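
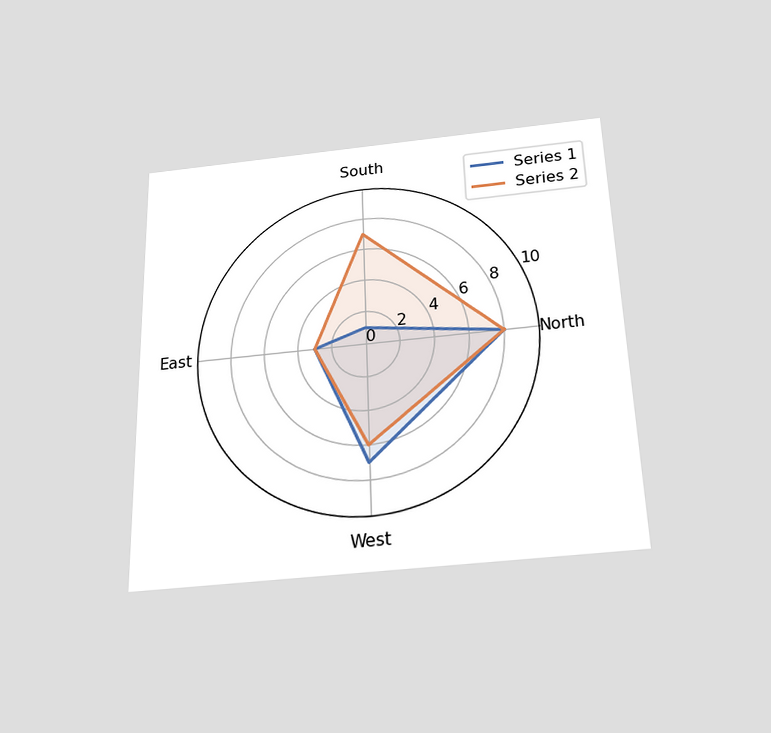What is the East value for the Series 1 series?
The chart is viewed slightly from below. On the East axis, Series 1 reaches 3.

3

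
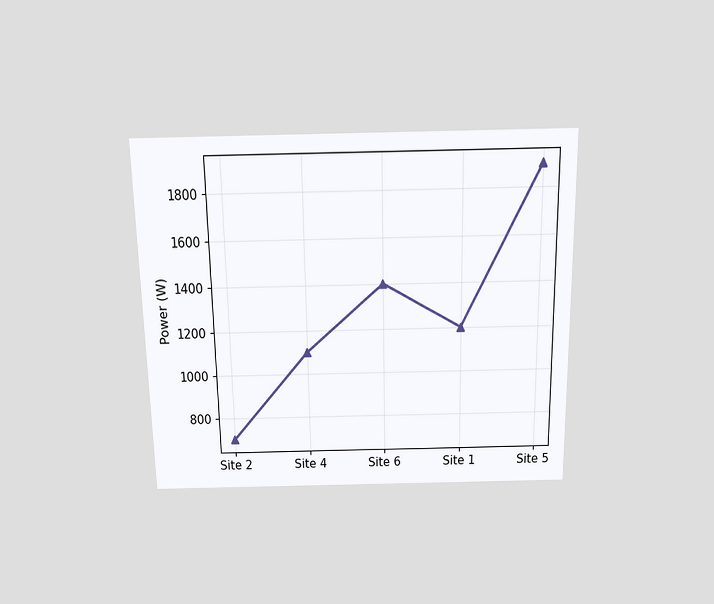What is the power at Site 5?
1900W

The chart is viewed slightly from above. At Site 5, the line is at 1900W.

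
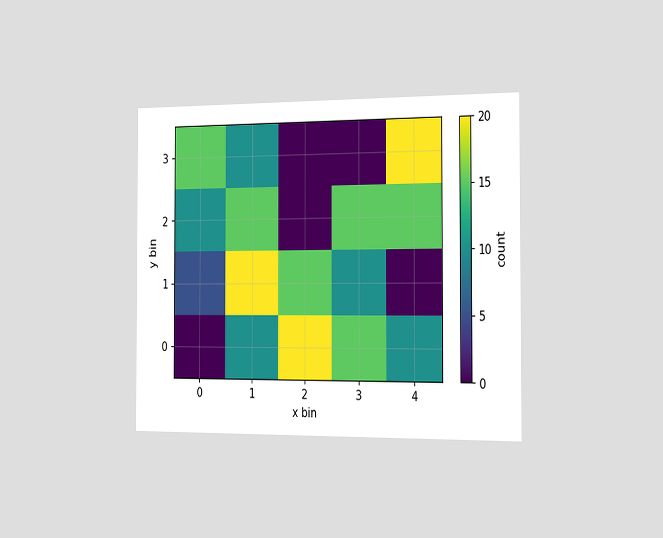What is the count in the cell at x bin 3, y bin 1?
10

The chart is viewed slightly from the right. Matching the cell (3, 1) against the colorbar gives 10.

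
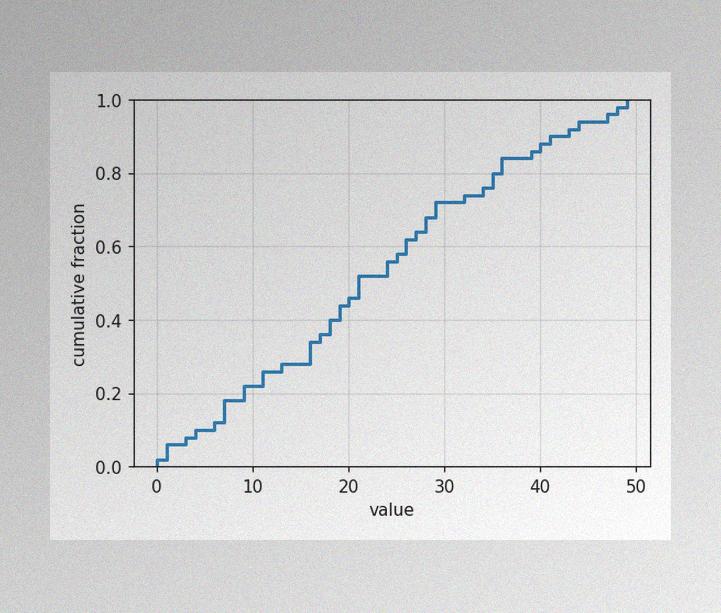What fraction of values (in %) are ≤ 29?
The image has some photo noise and uneven lighting. At x=29 the ECDF step is at 72%.

72%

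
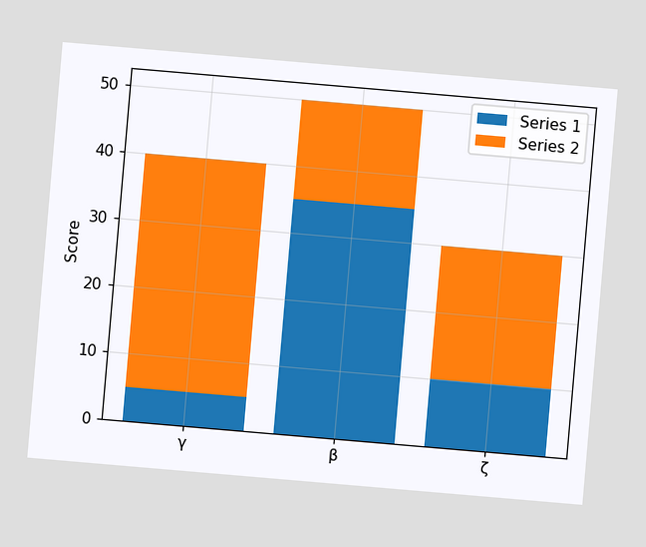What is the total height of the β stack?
The chart is tilted about 5° clockwise. The β stack's top reaches 50 on the y-axis.

50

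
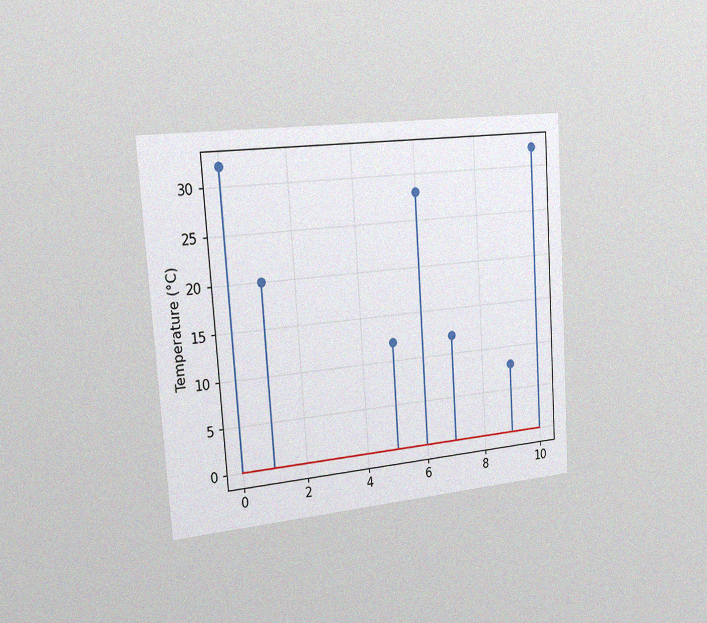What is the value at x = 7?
12°C

The chart is tilted about 4° counter-clockwise and viewed slightly from the left, with some photo noise. The stem at x=7 reaches 12°C.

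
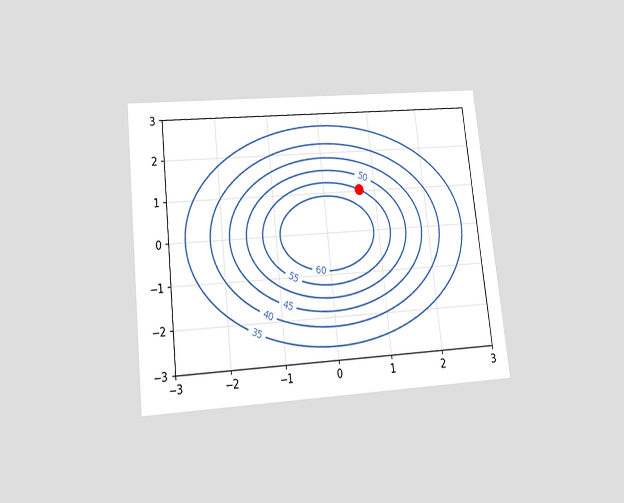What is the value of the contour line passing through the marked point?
The chart is tilted about 6° counter-clockwise and viewed slightly from below. The marked point sits on the contour labelled 55.

55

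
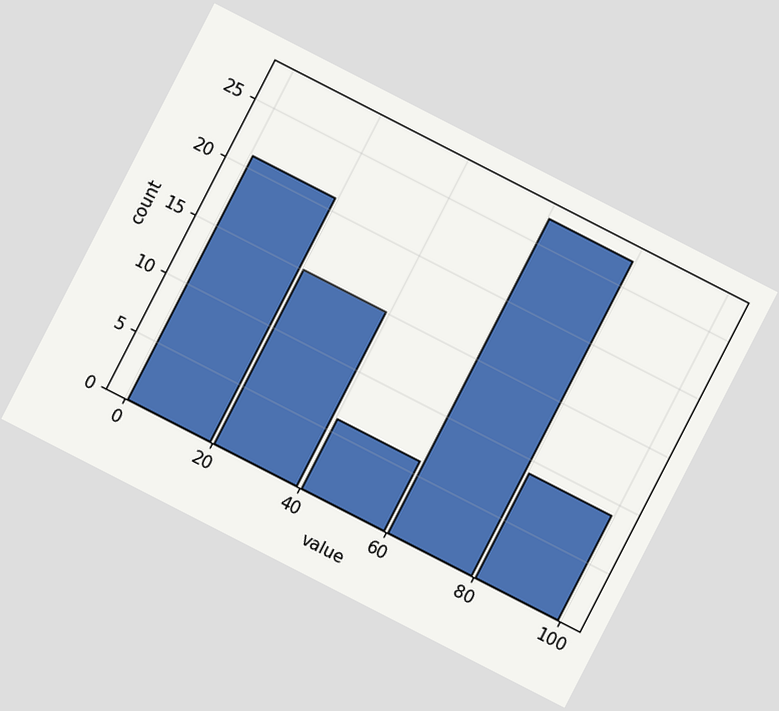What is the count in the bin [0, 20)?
The chart is tilted about 27° clockwise. The [0, 20) bin has height 21.

21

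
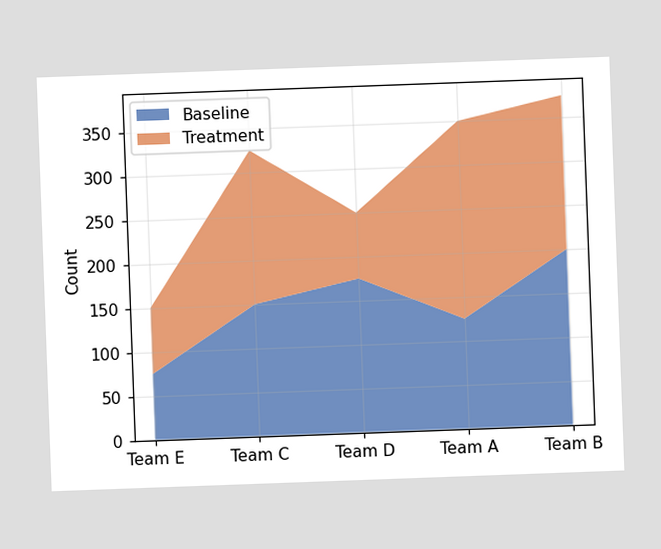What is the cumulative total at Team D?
250

The chart is tilted about 2° counter-clockwise. The stacked total at Team D reaches 250.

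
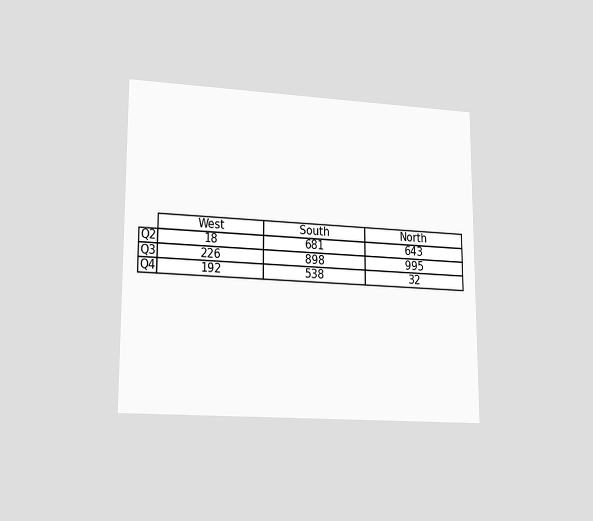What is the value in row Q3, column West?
The chart is viewed at a slight angle. The (Q3, West) cell reads 226.

226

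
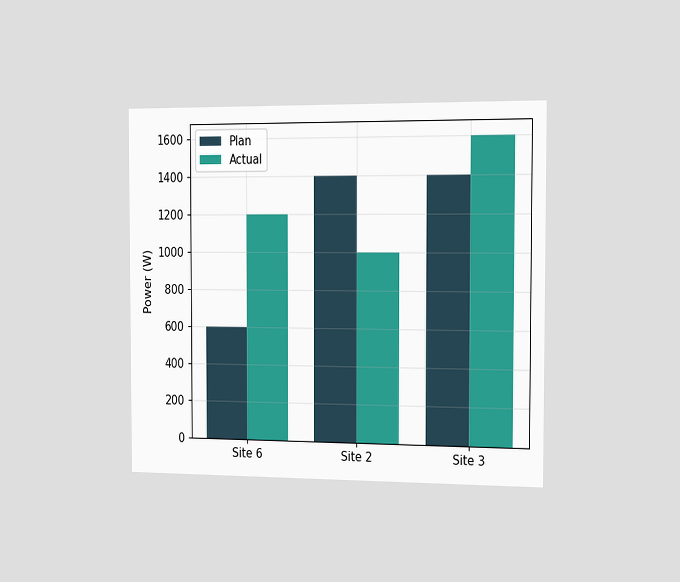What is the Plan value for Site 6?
600W

The chart is viewed slightly from the right. The Plan bar at Site 6 reaches 600W on the y-axis.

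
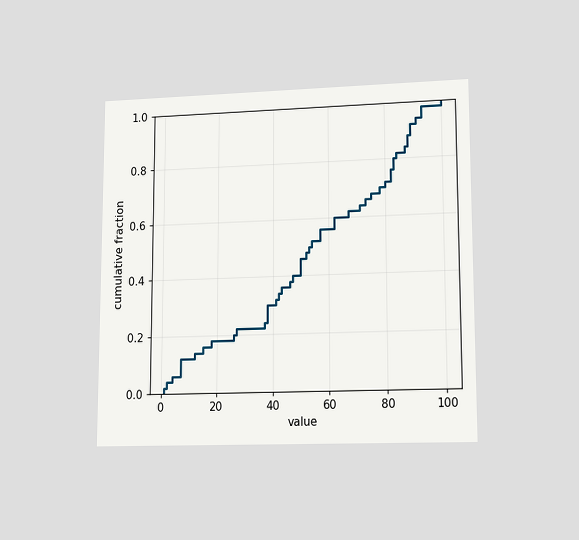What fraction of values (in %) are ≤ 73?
66%

The chart is viewed at a slight angle. At x=73 the ECDF step is at 66%.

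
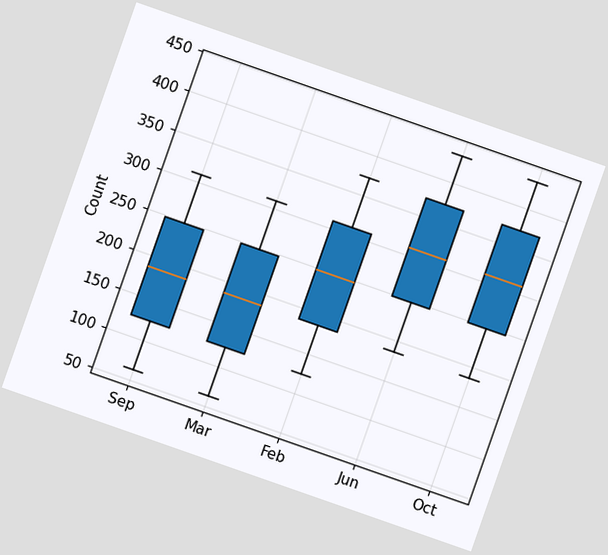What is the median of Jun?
310

The chart is tilted about 19° clockwise. The median line in the Jun box sits at 310.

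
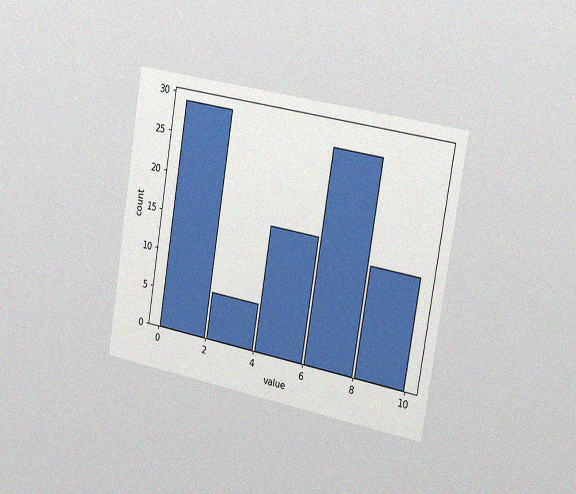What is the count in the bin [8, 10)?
14

The chart is tilted about 9° clockwise and viewed slightly from the right, with some photo noise. The [8, 10) bin has height 14.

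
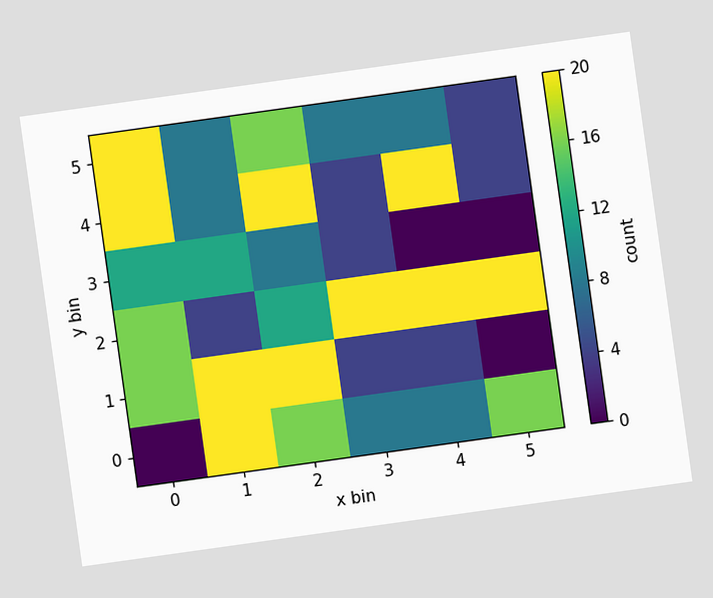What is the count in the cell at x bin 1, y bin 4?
The chart is tilted about 8° counter-clockwise. Matching the cell (1, 4) against the colorbar gives 8.

8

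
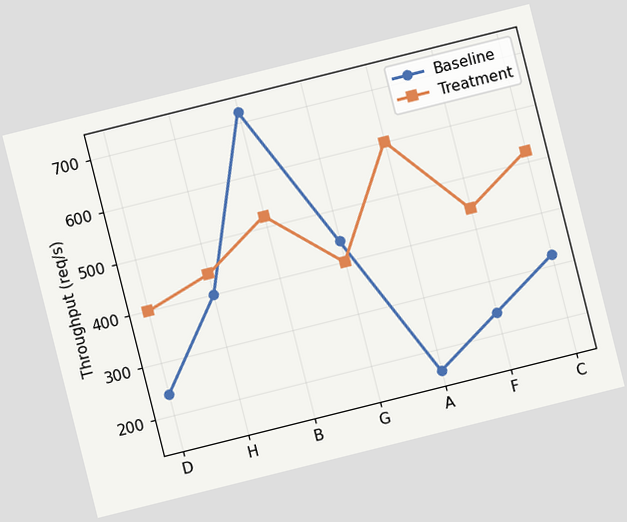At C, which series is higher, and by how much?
Treatment, by 200req/s

The chart is tilted about 14° counter-clockwise. At C, Treatment sits above the other line by 200req/s.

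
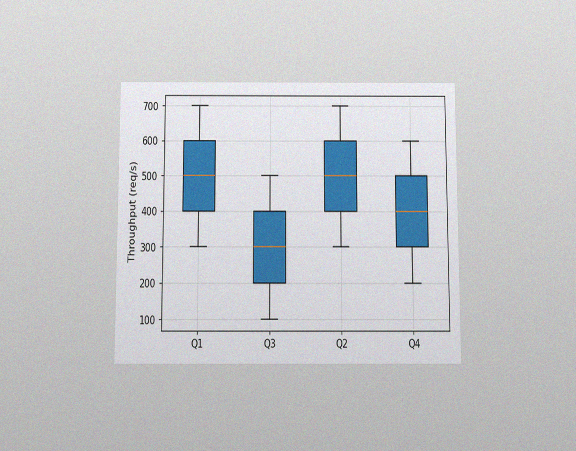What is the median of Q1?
500req/s

The chart is viewed slightly from below, with some photo noise. The median line in the Q1 box sits at 500req/s.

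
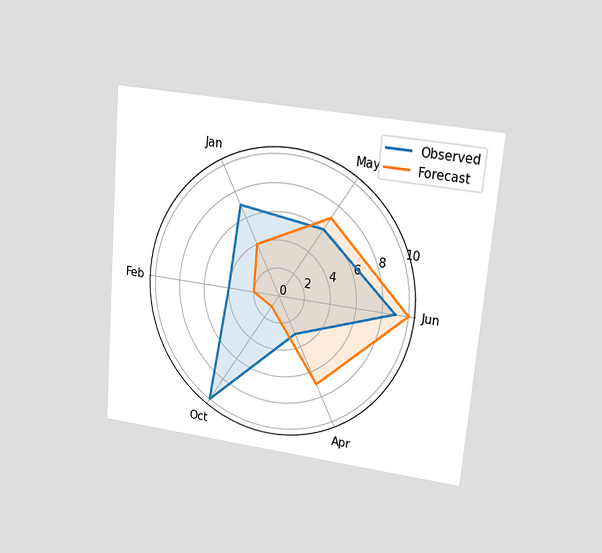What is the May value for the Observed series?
The chart is tilted about 5° clockwise and viewed at a slight angle. On the May axis, Observed reaches 6.

6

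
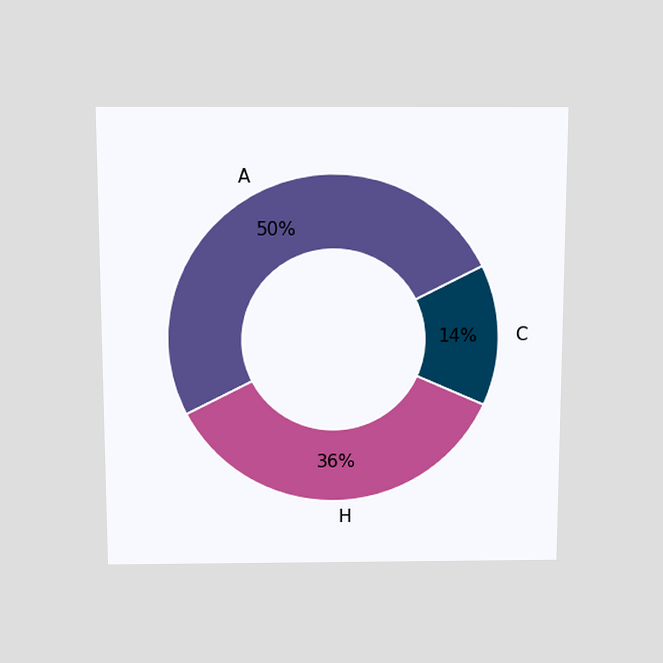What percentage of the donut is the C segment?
14%

The chart is viewed slightly from above. The C segment takes up 14% of the ring.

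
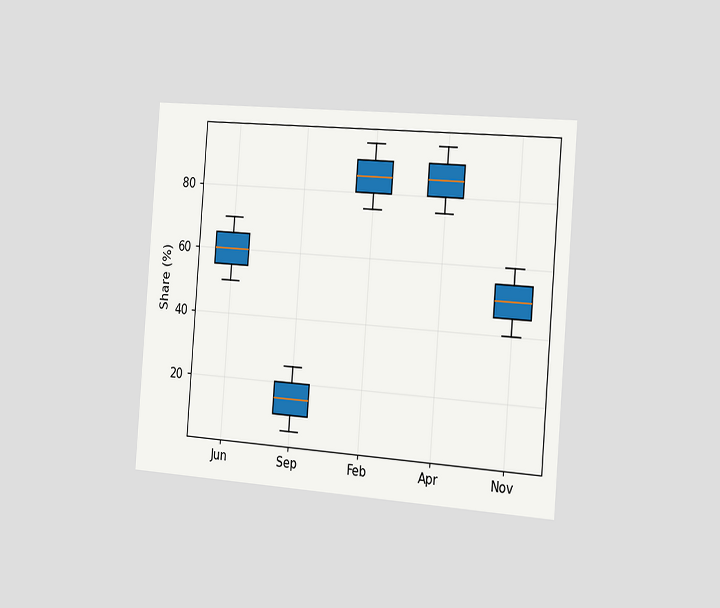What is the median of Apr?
The chart is tilted about 4° clockwise and viewed slightly from the right. The median line in the Apr box sits at 85%.

85%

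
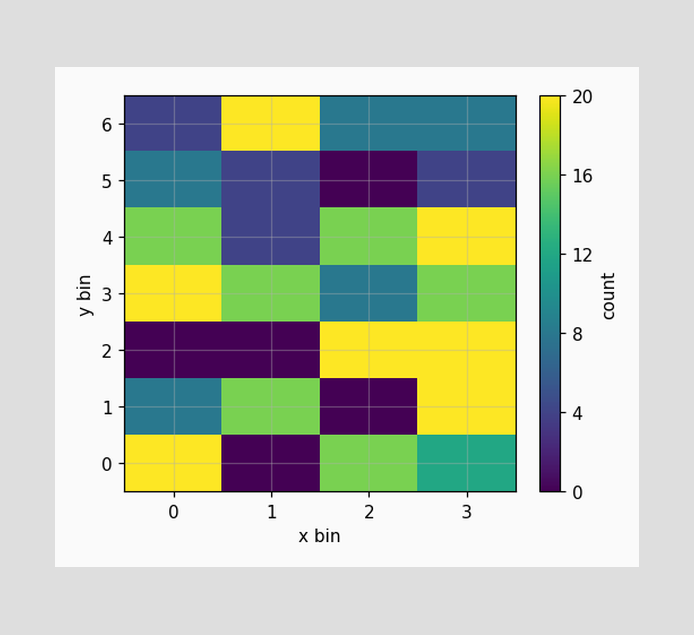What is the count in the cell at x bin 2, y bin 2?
20

Matching the cell (2, 2) against the colorbar gives 20.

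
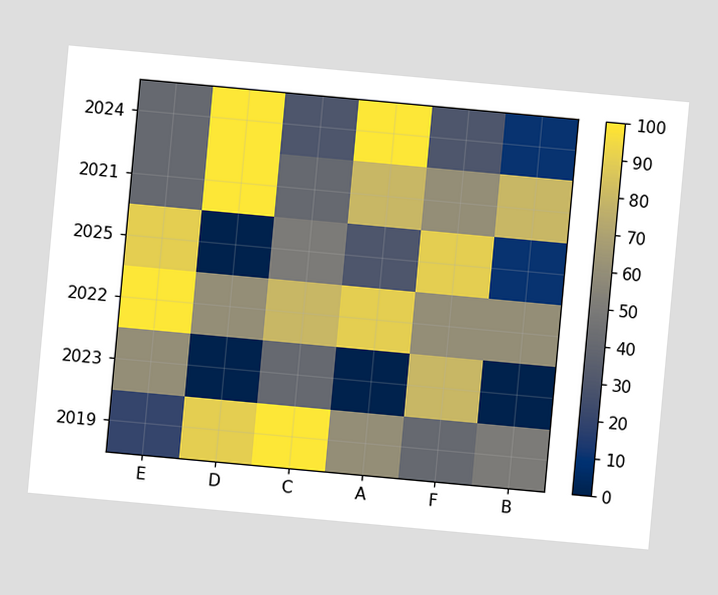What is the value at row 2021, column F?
60

The chart is tilted about 5° clockwise. Matching cell (2021, F) against the colorbar gives 60.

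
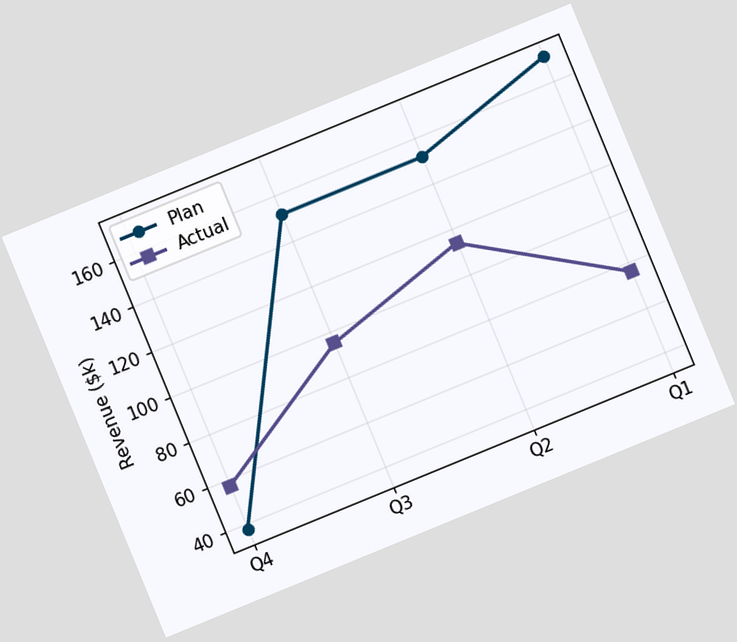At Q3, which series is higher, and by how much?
Plan, by $57k

The chart is tilted about 22° counter-clockwise. At Q3, Plan sits above the other line by $57k.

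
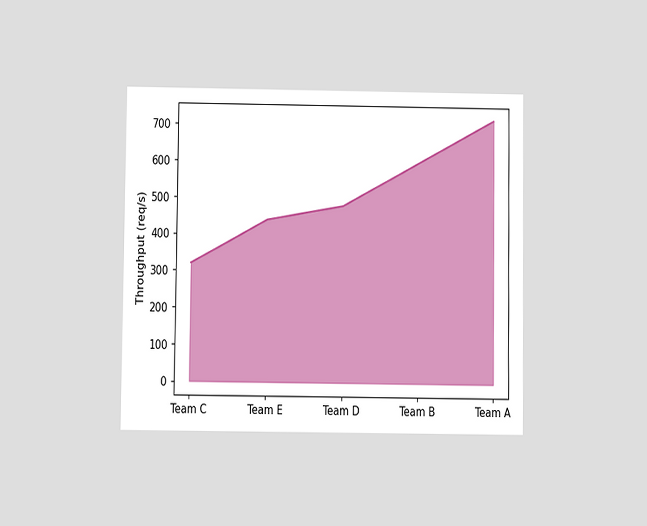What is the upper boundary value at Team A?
720req/s

The chart is viewed at a slight angle. At Team A the upper boundary is at 720req/s.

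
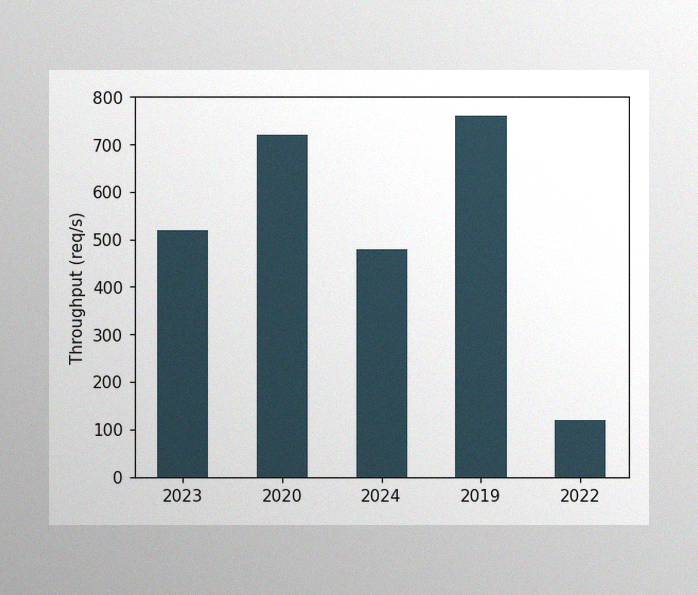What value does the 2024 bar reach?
480req/s

The image has some photo noise and uneven lighting. Reading along the chart's y-axis, the 2024 bar reaches 480req/s.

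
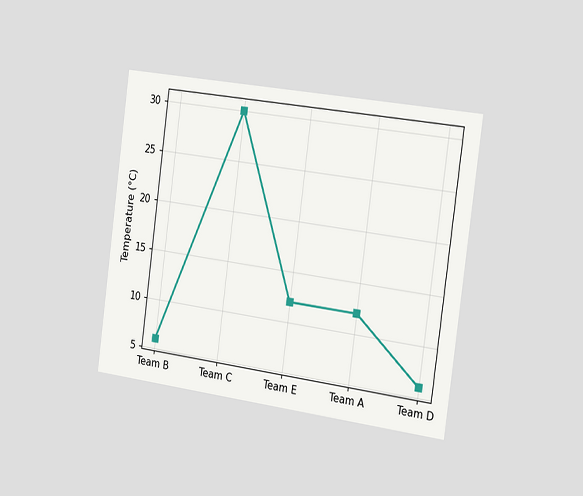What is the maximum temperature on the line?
The chart is tilted about 8° clockwise and viewed slightly from the right. The highest point is at Team C, and reading across to the y-axis gives 30°C.

30°C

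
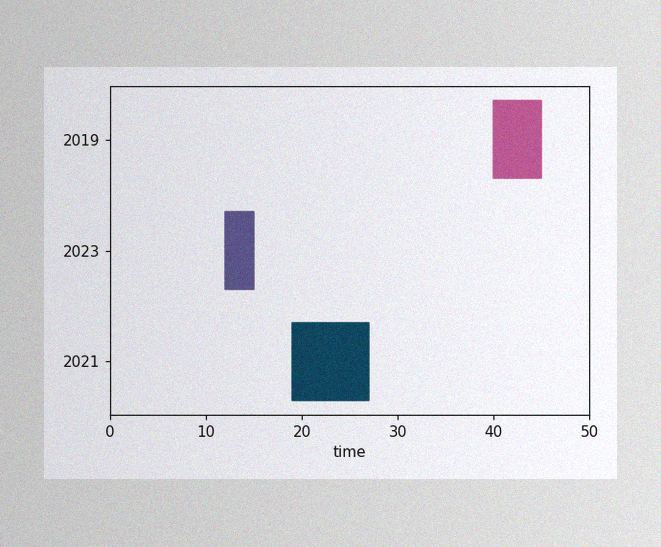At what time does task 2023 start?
The image has some photo noise and uneven lighting. The 2023 bar begins at t=12.

12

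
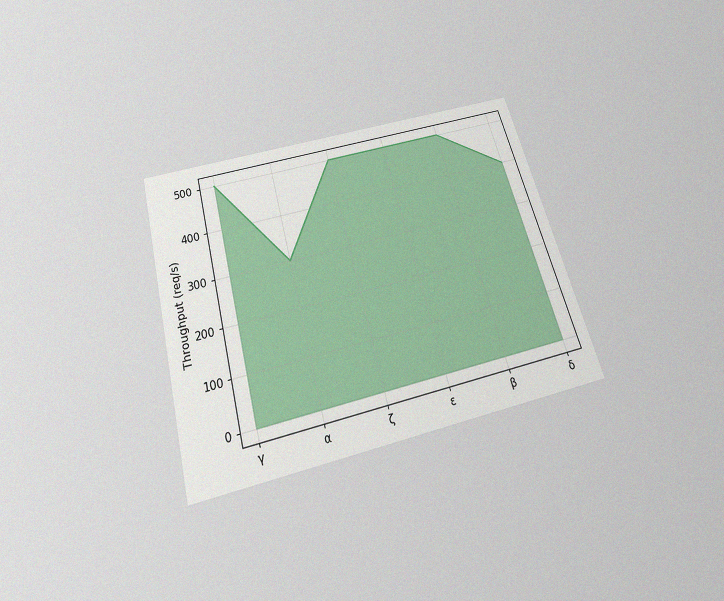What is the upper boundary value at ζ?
The chart is tilted about 15° counter-clockwise and viewed slightly from below, with some photo noise. At ζ the upper boundary is at 500req/s.

500req/s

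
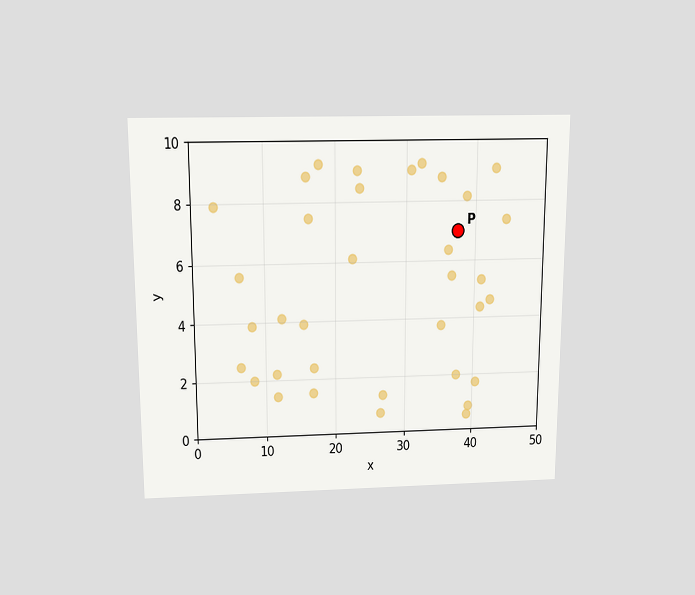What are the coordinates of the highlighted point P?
(37.5, 7)

The chart is viewed slightly from above. Following the gridlines from P to each axis, P sits at (37.5, 7).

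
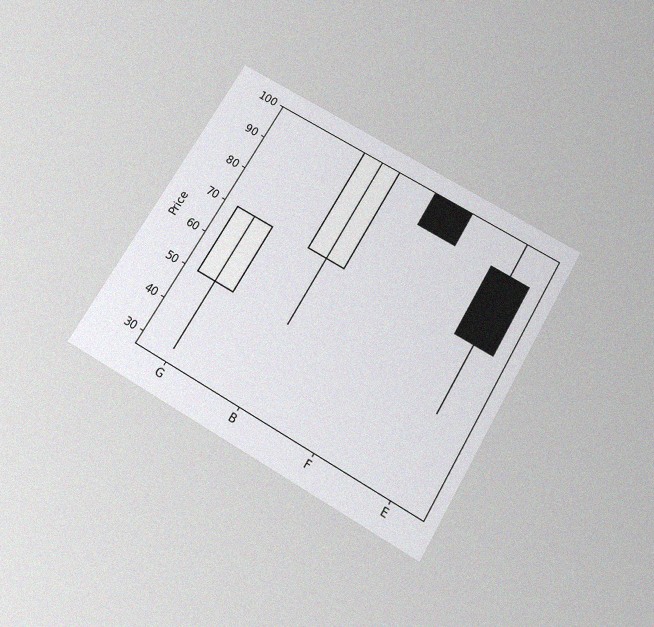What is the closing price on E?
70

The chart is tilted about 30° clockwise and viewed slightly from below, with some photo noise. The E candle closes at 70.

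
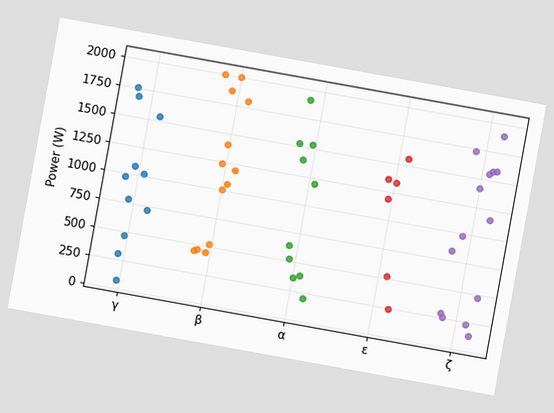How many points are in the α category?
10

The chart is tilted about 10° clockwise. Counting the markers in the α column gives 10.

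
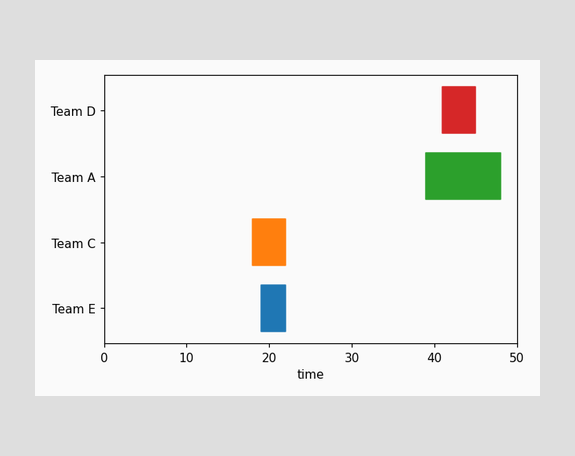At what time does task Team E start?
19

The Team E bar begins at t=19.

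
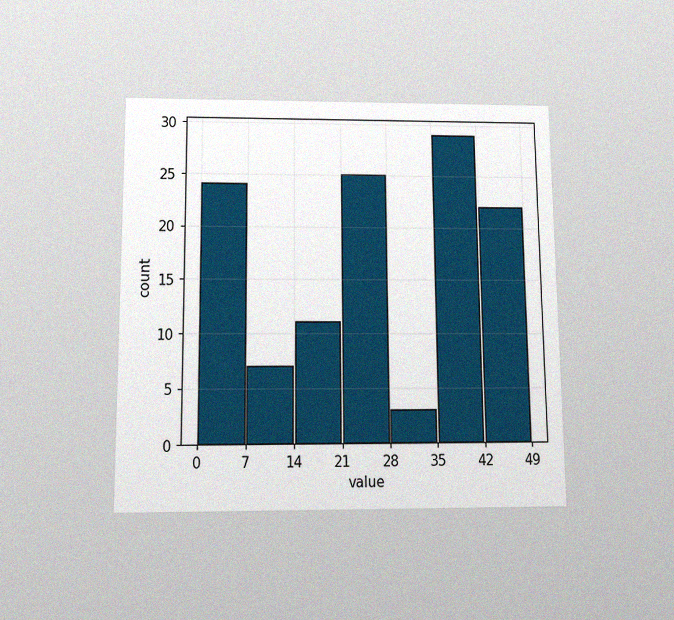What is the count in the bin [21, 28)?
25

The chart is viewed slightly from below, with some photo noise. The [21, 28) bin has height 25.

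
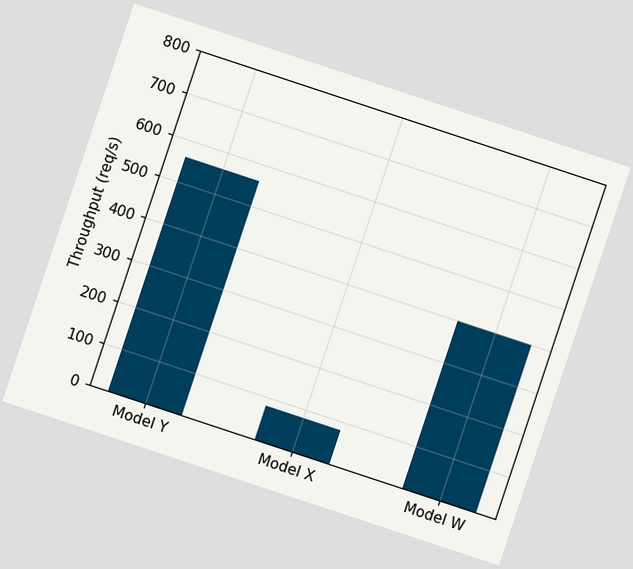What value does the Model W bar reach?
400req/s

The chart is tilted about 18° clockwise. Reading along the chart's y-axis, the Model W bar reaches 400req/s.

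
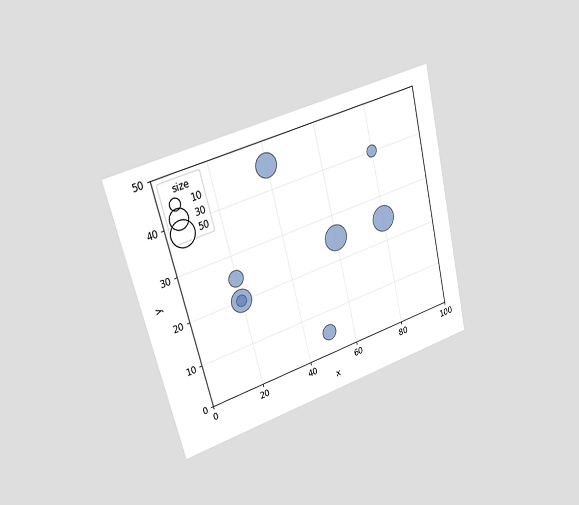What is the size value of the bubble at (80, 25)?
50

The chart is tilted about 14° counter-clockwise and viewed slightly from the left. Matching the bubble at (80, 25) against the size legend gives 50.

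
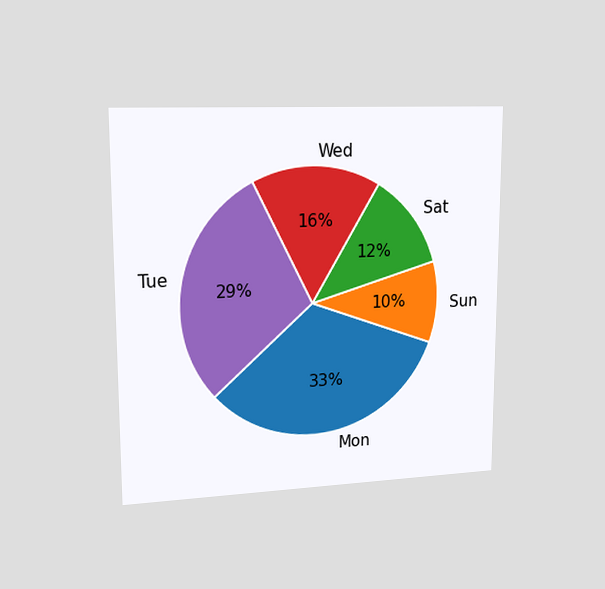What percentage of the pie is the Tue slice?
The chart is viewed slightly from the left. The Tue slice takes up 29% of the pie.

29%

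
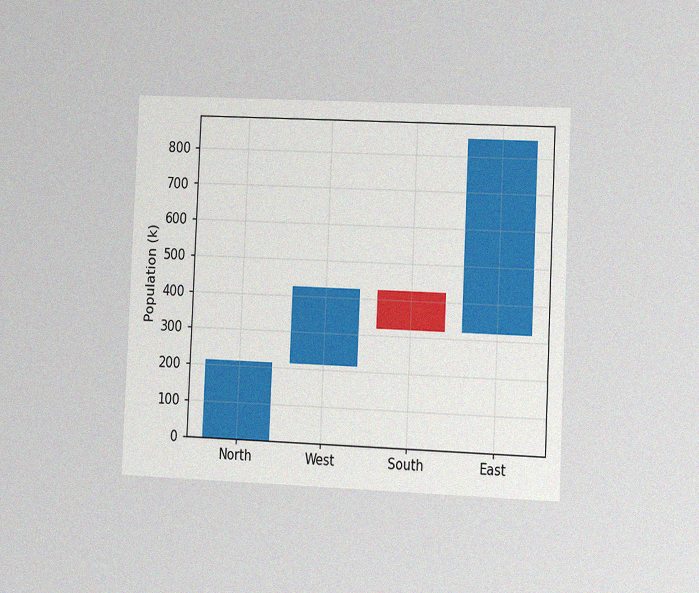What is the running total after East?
848k

The chart is tilted about 3° clockwise and viewed slightly from the right, with some photo noise. After East the running total reaches 848k.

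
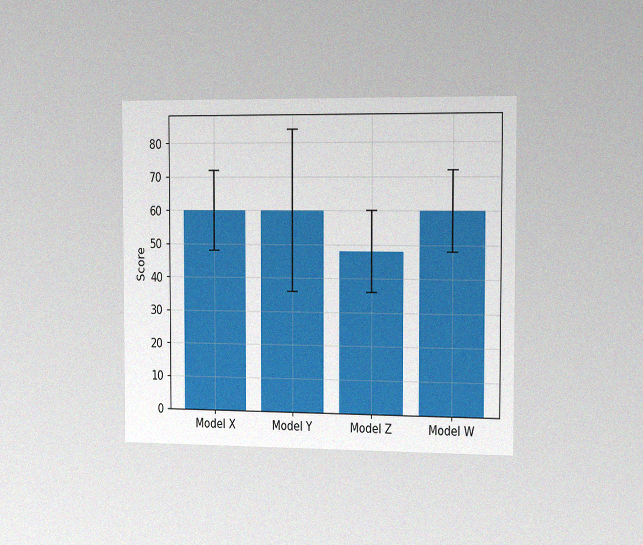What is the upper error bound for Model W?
72

The chart is viewed slightly from the right, with some photo noise. The Model W bar's upper whisker reaches 72.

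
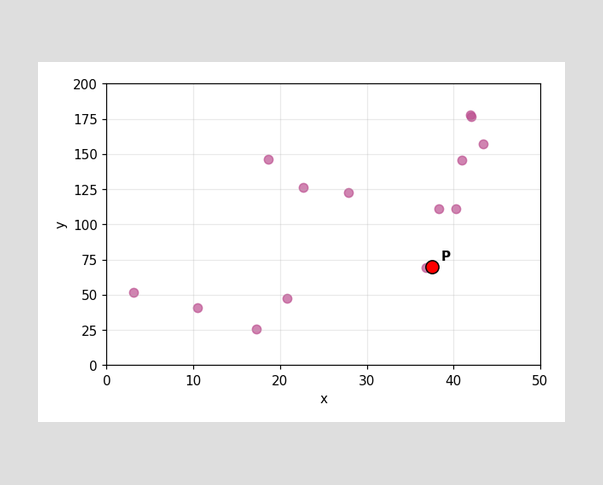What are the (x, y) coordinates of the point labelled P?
Following the gridlines from P to each axis, P sits at (37.5, 70).

(37.5, 70)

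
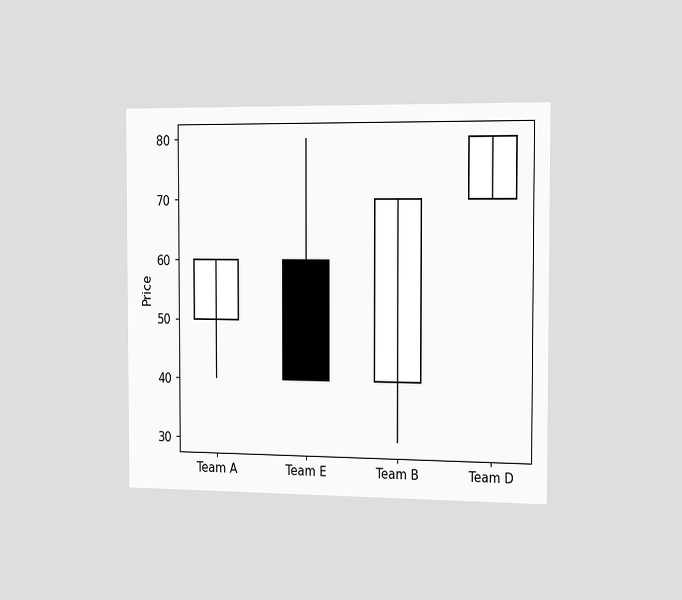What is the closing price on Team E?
40

The chart is viewed slightly from the right. The Team E candle closes at 40.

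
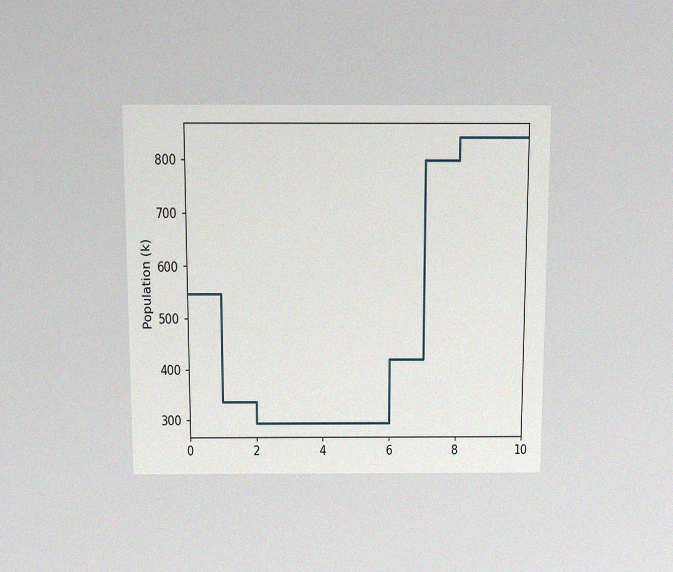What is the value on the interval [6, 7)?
420k

The chart is viewed slightly from above, with some photo noise. On [6, 7) the step sits at 420k.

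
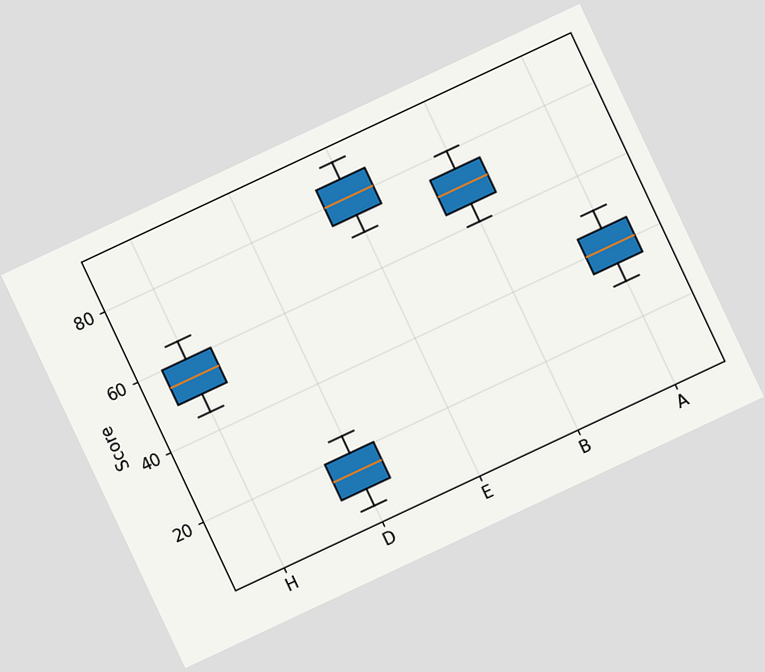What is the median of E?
The chart is tilted about 25° counter-clockwise. The median line in the E box sits at 80.

80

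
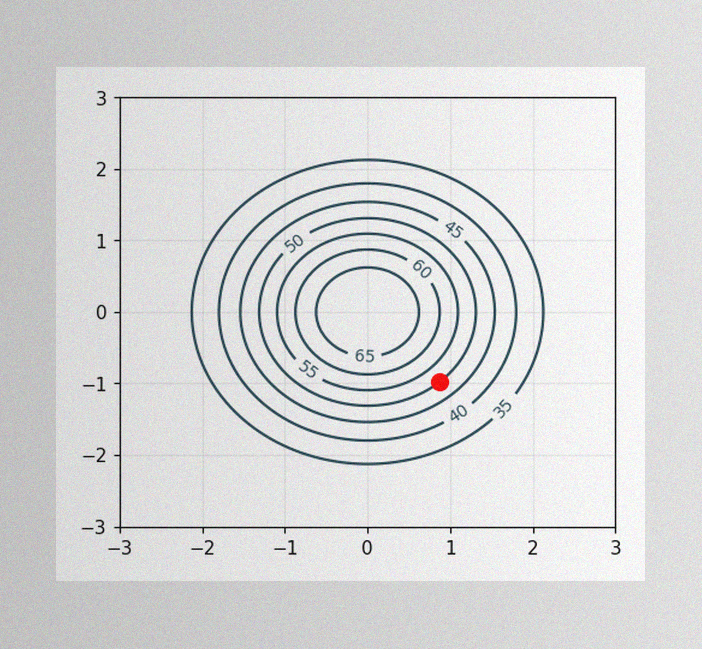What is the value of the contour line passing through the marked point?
50

The image has some photo noise and uneven lighting. The marked point sits on the contour labelled 50.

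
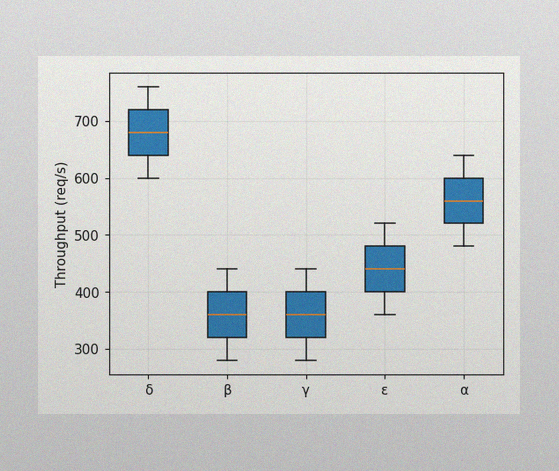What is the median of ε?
440req/s

The image has some photo noise and uneven lighting. The median line in the ε box sits at 440req/s.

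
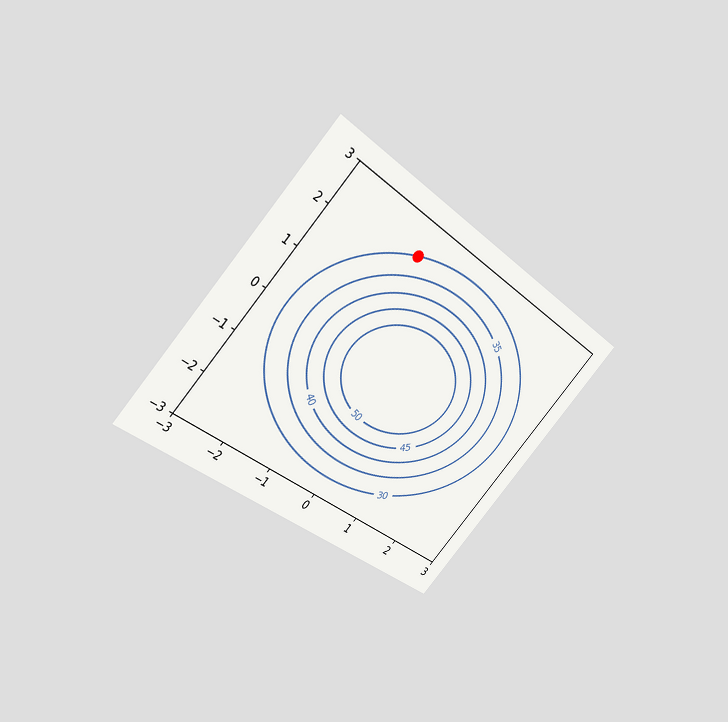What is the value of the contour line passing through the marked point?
30

The chart is tilted about 42° clockwise and viewed slightly from above. The marked point sits on the contour labelled 30.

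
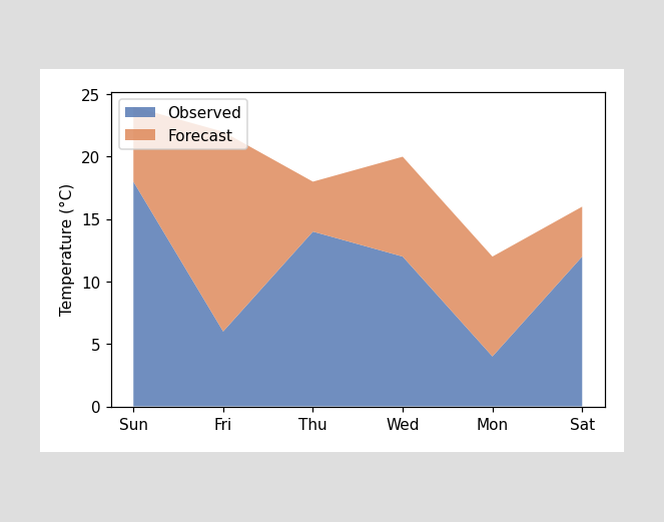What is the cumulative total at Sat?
The stacked total at Sat reaches 16°C.

16°C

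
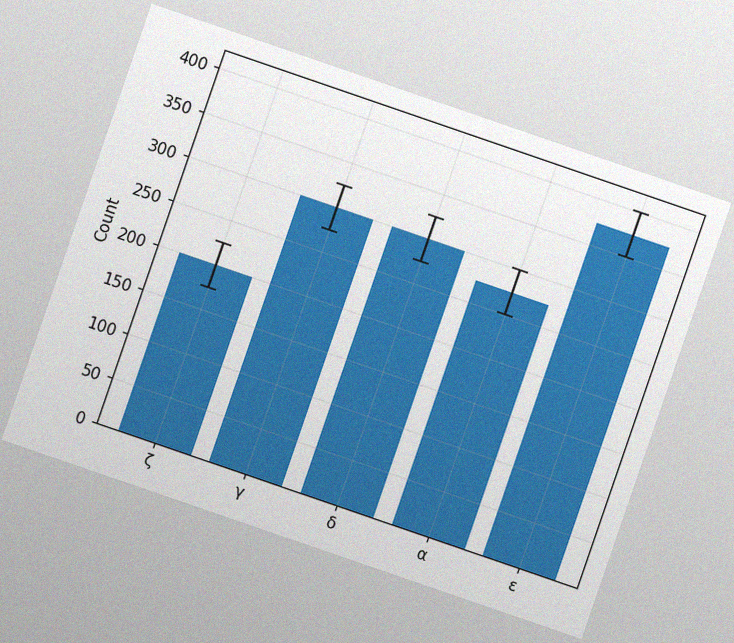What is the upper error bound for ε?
The chart is tilted about 19° clockwise, with some photo noise. The ε bar's upper whisker reaches 400.

400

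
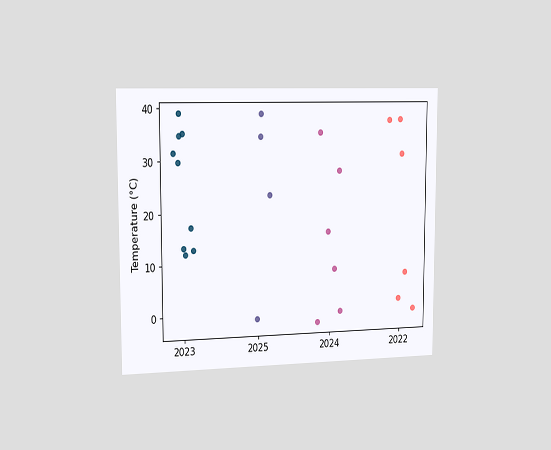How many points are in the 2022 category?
6

The chart is viewed slightly from the left. Counting the markers in the 2022 column gives 6.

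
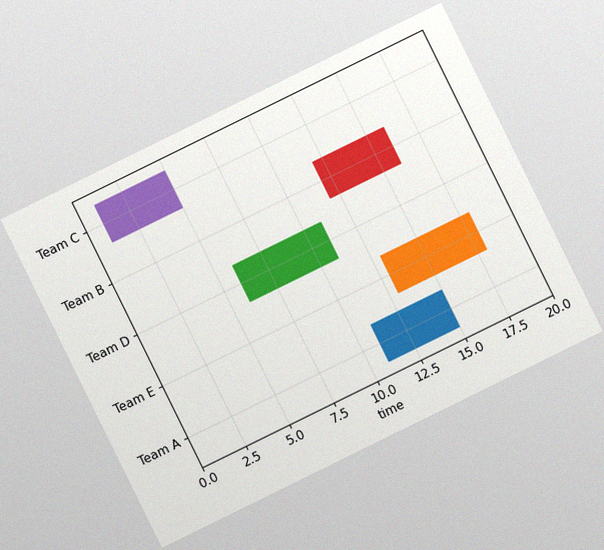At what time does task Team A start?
11

The chart is tilted about 26° counter-clockwise, with some photo noise. The Team A bar begins at t=11.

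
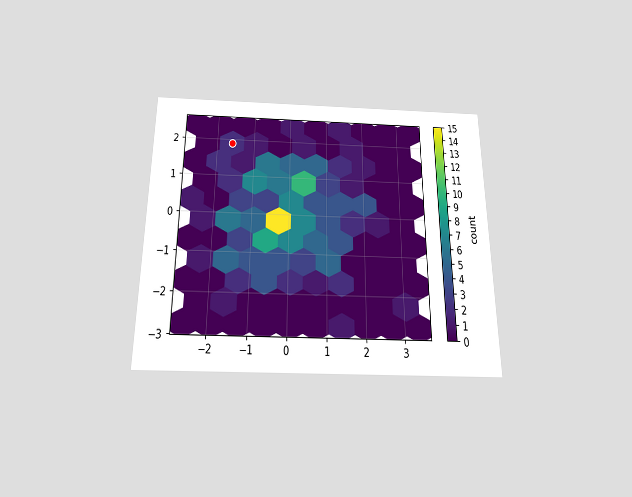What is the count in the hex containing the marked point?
2

The chart is viewed slightly from below. The marked hex reads 2 on the colorbar.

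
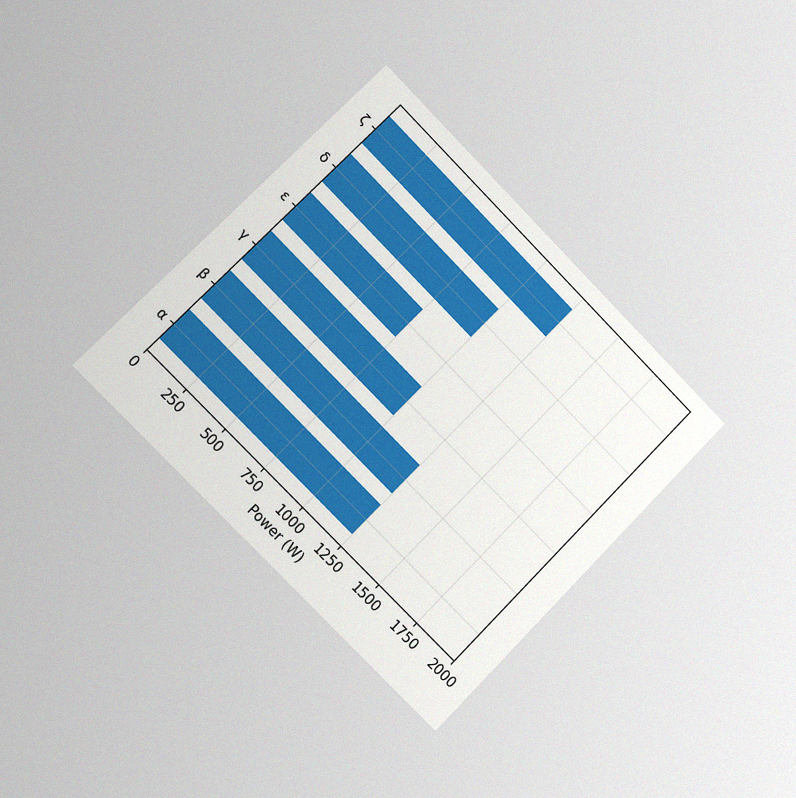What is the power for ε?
750W

The chart is tilted about 45° clockwise and viewed slightly from the left, with some photo noise. Reading along the chart's x-axis, the ε bar reaches 750W.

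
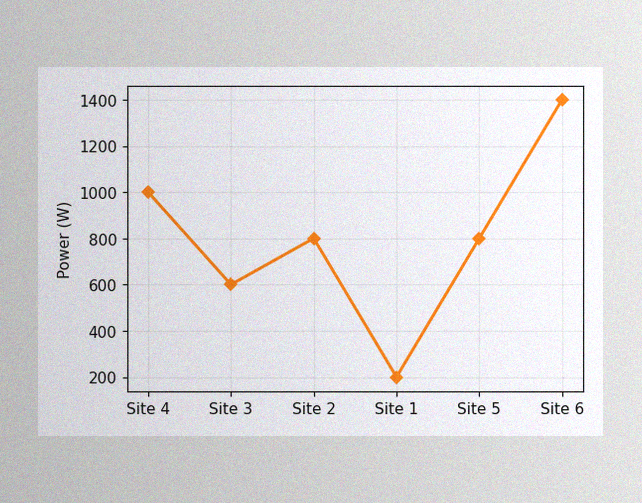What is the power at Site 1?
200W

The image has some photo noise and uneven lighting. At Site 1, the line is at 200W.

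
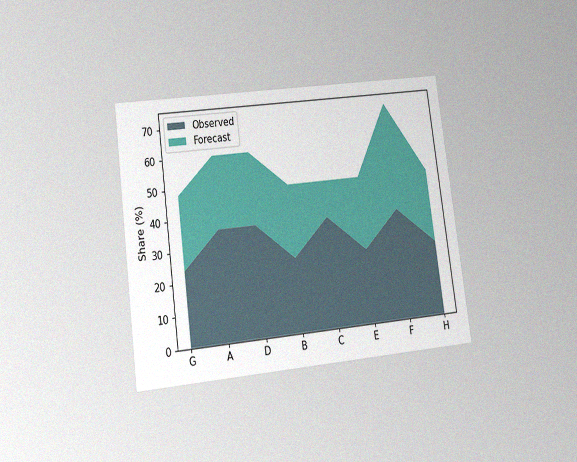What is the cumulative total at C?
The chart is tilted about 8° counter-clockwise and viewed at a slight angle, with some photo noise. The stacked total at C reaches 48%.

48%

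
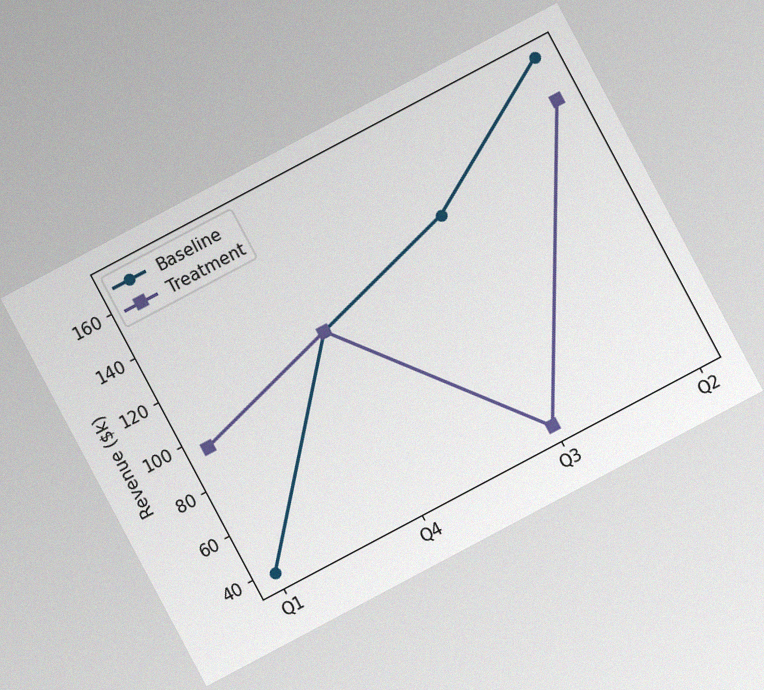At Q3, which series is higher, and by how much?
The chart is tilted about 28° counter-clockwise, with some photo noise. At Q3, Baseline sits above the other line by $95k.

Baseline, by $95k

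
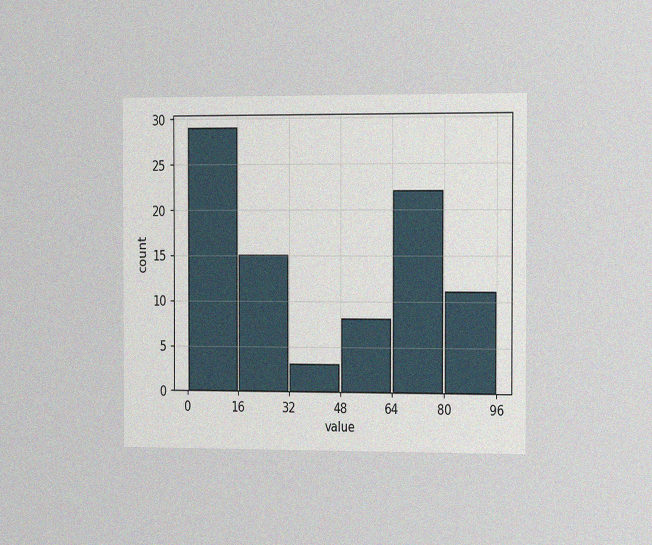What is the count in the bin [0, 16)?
29

The chart is viewed slightly from the right, with some photo noise. The [0, 16) bin has height 29.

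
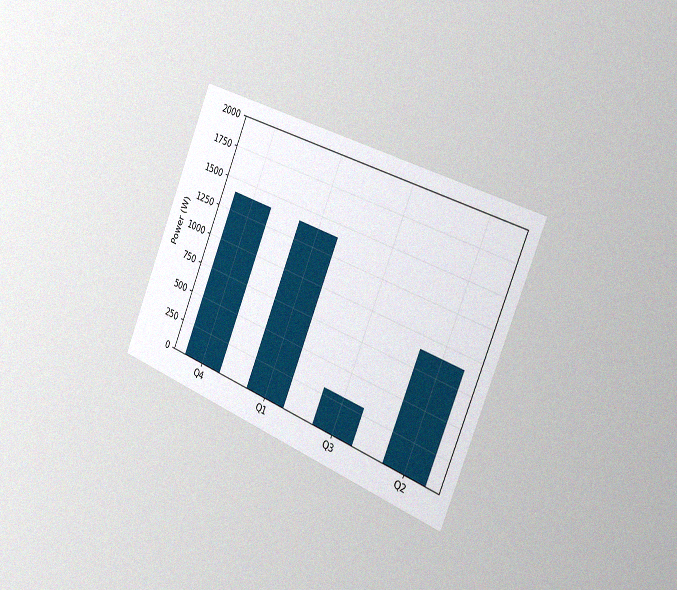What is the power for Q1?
The chart is tilted about 22° clockwise and viewed slightly from the right, with some photo noise. Reading along the chart's y-axis, the Q1 bar reaches 1400W.

1400W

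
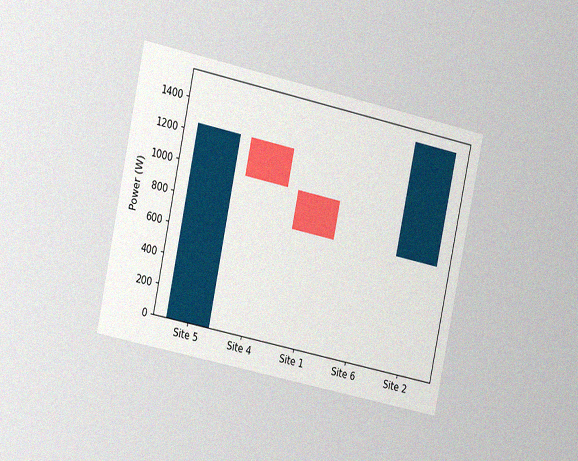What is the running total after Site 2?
The chart is tilted about 12° clockwise and viewed slightly from the left, with some photo noise. After Site 2 the running total reaches 1500W.

1500W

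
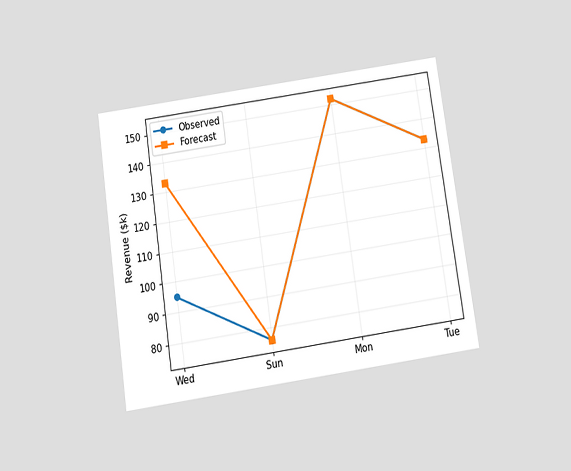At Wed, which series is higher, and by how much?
The chart is tilted about 8° counter-clockwise and viewed slightly from below. At Wed, Forecast sits above the other line by $38k.

Forecast, by $38k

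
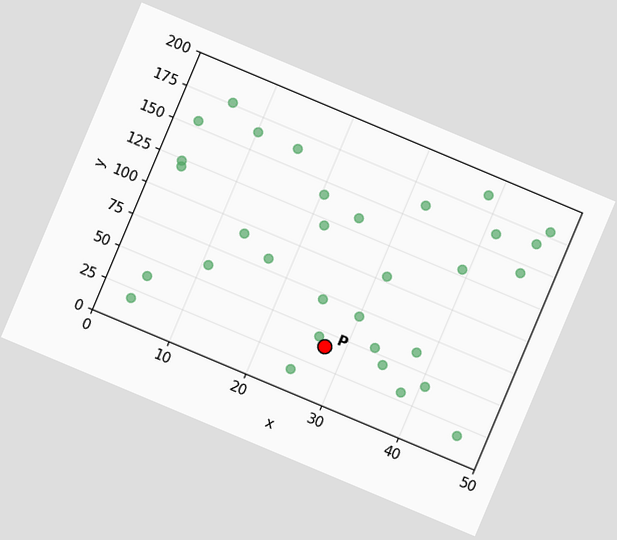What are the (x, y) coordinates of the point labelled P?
(27.5, 40)

The chart is tilted about 23° clockwise. Following the gridlines from P to each axis, P sits at (27.5, 40).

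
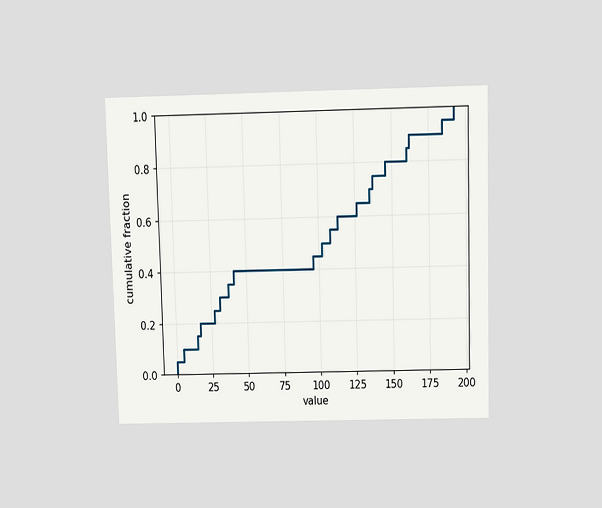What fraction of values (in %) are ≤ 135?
The chart is viewed slightly from above. At x=135 the ECDF step is at 70%.

70%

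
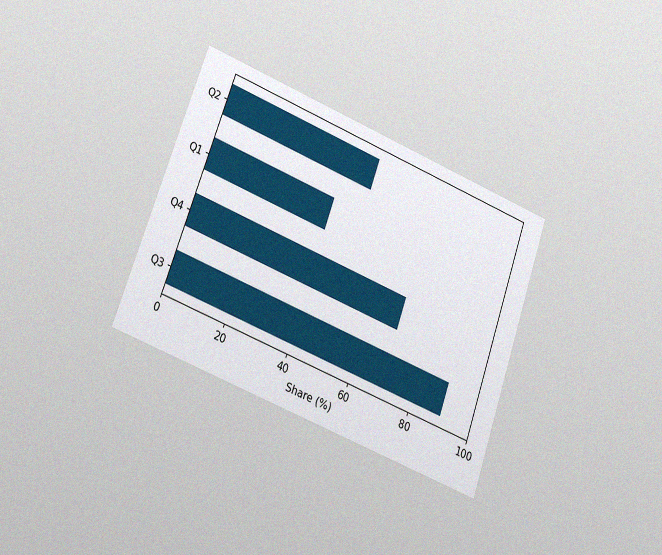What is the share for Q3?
The chart is tilted about 20° clockwise and viewed slightly from the left, with some photo noise. Reading along the chart's x-axis, the Q3 bar reaches 90%.

90%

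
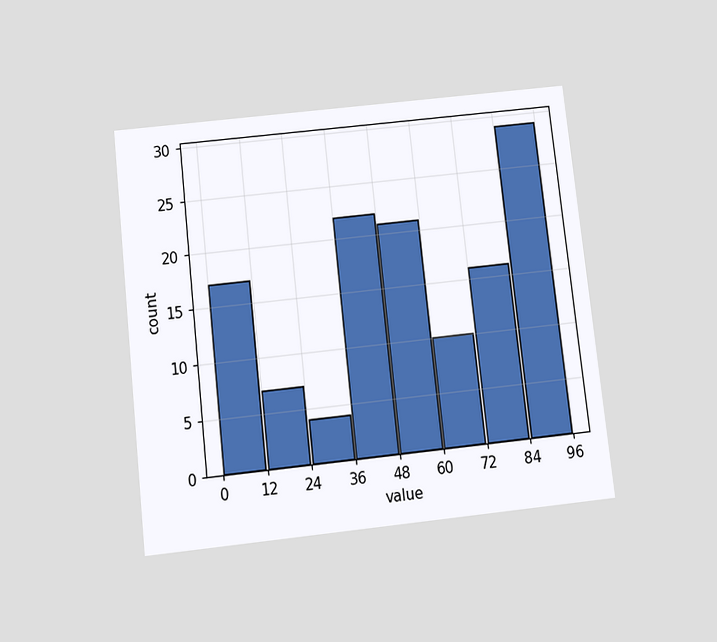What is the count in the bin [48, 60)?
21

The chart is tilted about 6° counter-clockwise and viewed slightly from below. The [48, 60) bin has height 21.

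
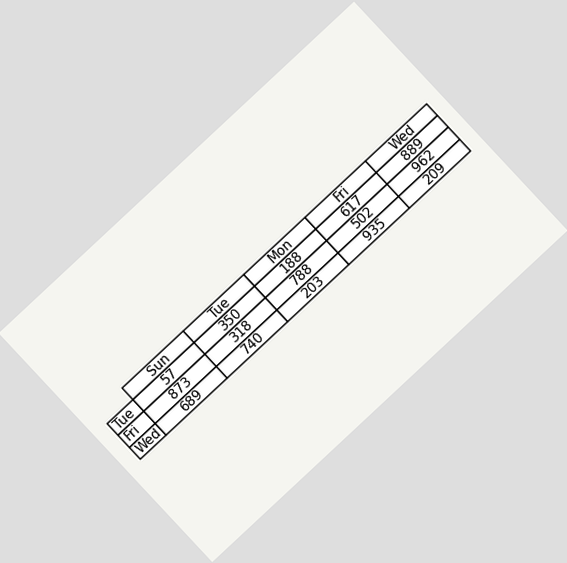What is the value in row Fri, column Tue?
318

The chart is tilted about 43° counter-clockwise. The (Fri, Tue) cell reads 318.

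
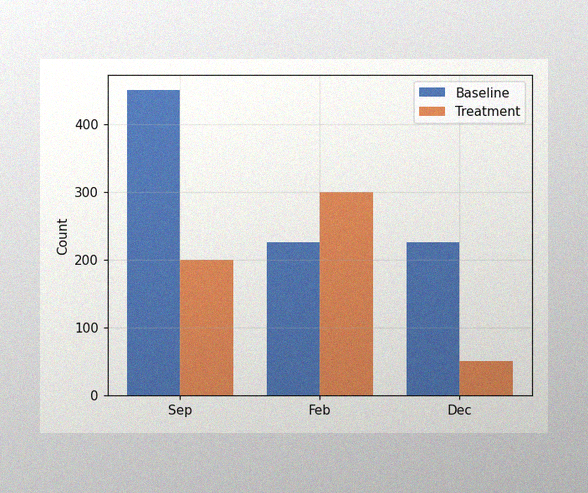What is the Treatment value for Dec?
The image has some photo noise and uneven lighting. The Treatment bar at Dec reaches 50 on the y-axis.

50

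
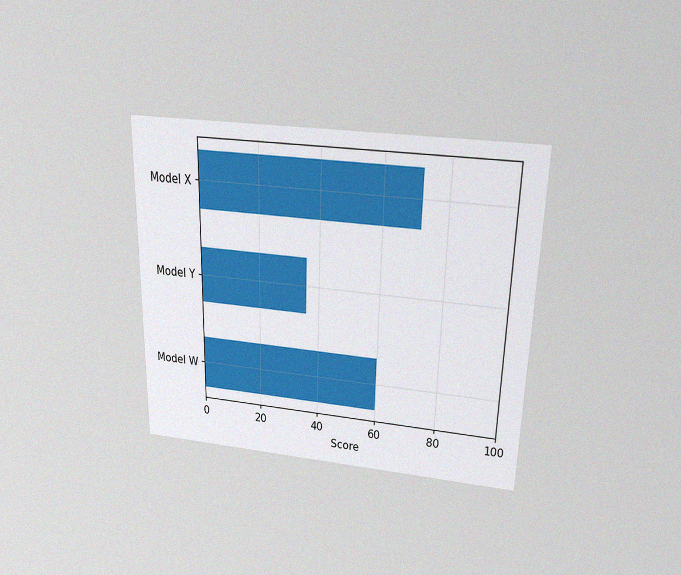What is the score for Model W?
The chart is viewed slightly from above, with some photo noise. Reading along the chart's x-axis, the Model W bar reaches 60.

60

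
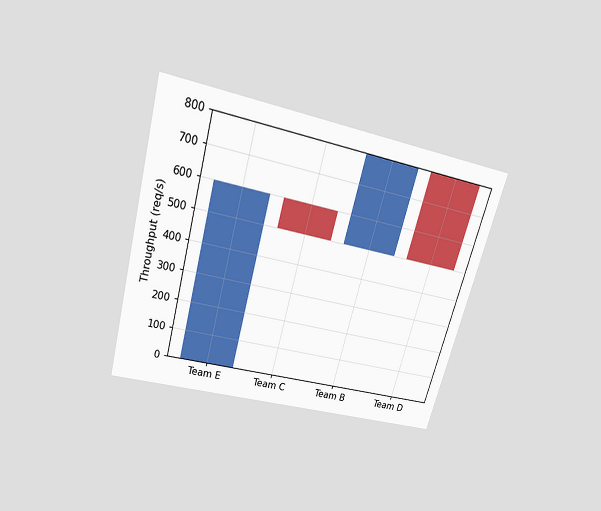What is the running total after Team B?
The chart is tilted about 15° clockwise and viewed slightly from above. After Team B the running total reaches 800req/s.

800req/s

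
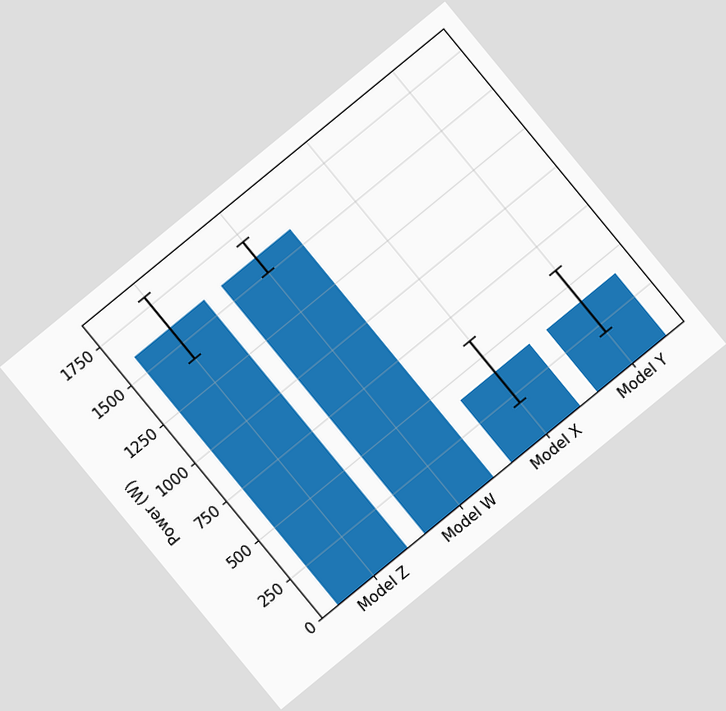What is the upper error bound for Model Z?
1800W

The chart is tilted about 39° counter-clockwise. The Model Z bar's upper whisker reaches 1800W.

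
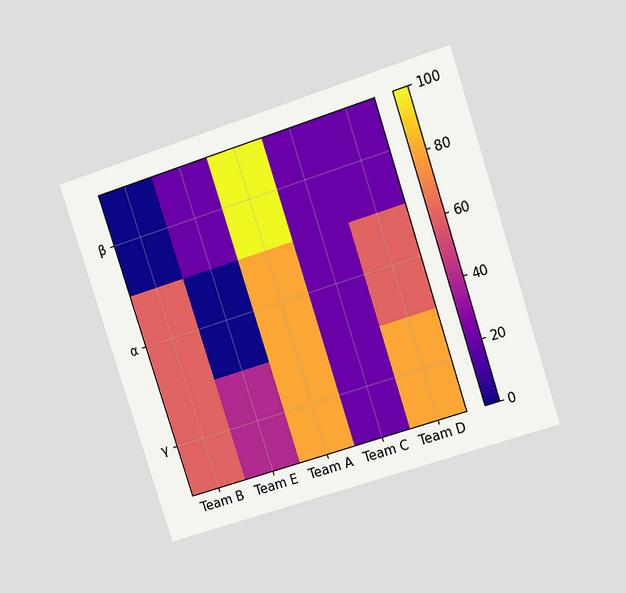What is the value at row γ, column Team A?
The chart is tilted about 18° counter-clockwise and viewed at a slight angle. Matching cell (γ, Team A) against the colorbar gives 80.

80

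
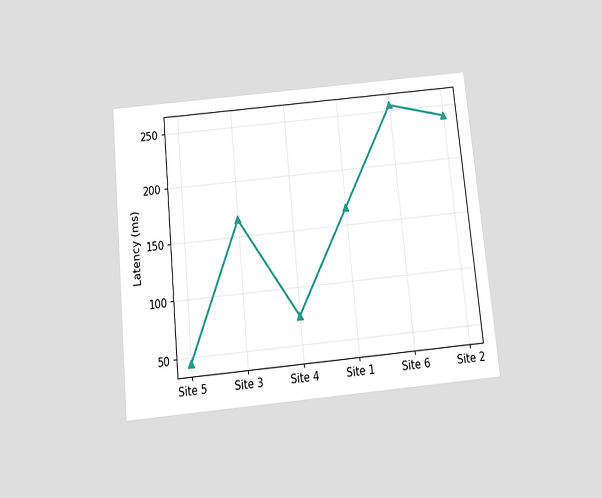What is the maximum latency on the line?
255ms

The chart is tilted about 6° counter-clockwise and viewed slightly from below. The highest point is at Site 6, and reading across to the y-axis gives 255ms.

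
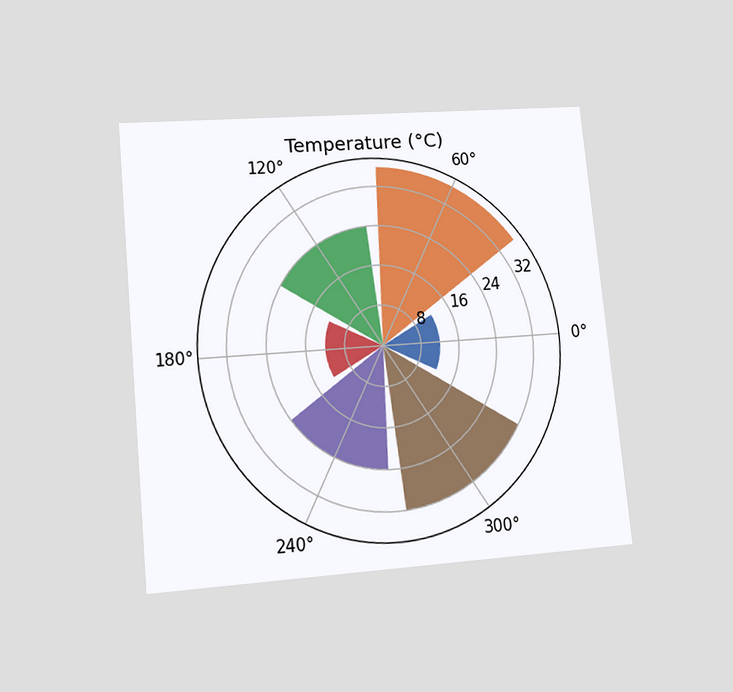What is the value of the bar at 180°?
12°C

The chart is tilted about 6° counter-clockwise and viewed at a slight angle. The bar at 180° reaches 12°C on the radial axis.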